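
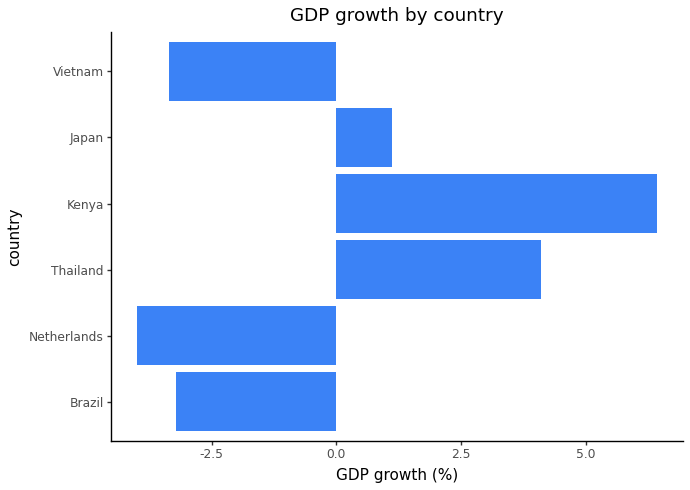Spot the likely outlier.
Kenya

Kenya ≈ 6; the rest sit between ≈ -4 and ≈ 4.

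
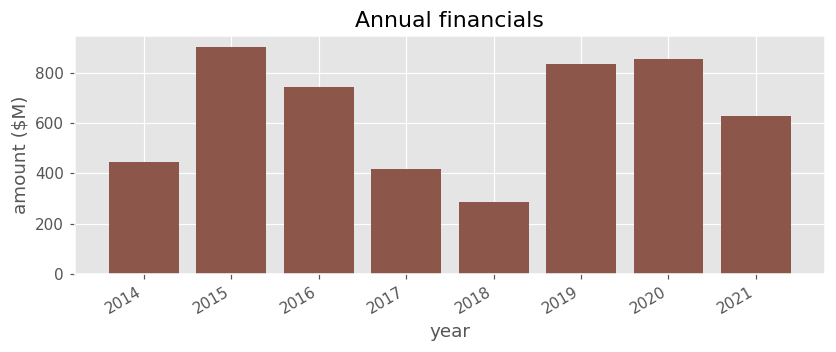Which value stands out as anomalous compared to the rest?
2018 ≈ 300; the rest sit between ≈ 400 and ≈ 900.

2018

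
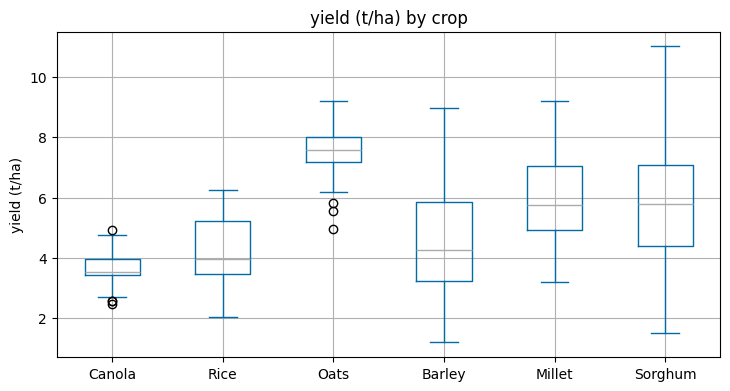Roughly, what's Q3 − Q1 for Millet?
Q3 ≈ 7.0, Q1 ≈ 5.0; IQR ≈ 2.0.

≈ 2.0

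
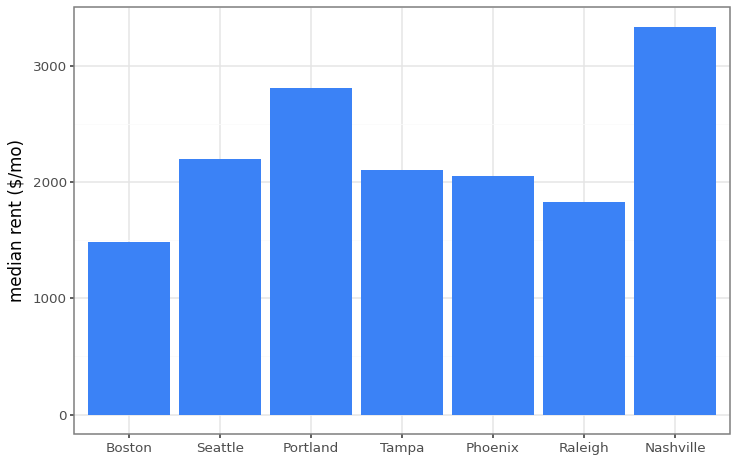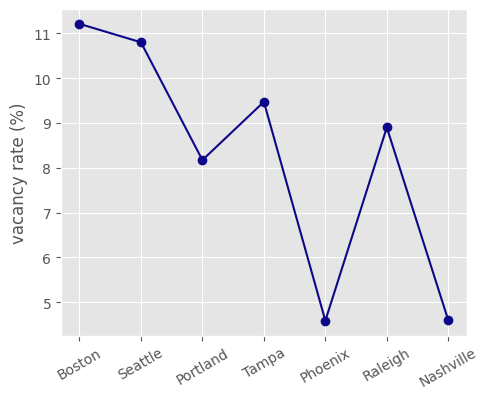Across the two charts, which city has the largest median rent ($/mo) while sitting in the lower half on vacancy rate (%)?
Chart 2 median vacancy rate (%) ≈ 8; below-median cities: Portland, Phoenix, Nashville. Among those, Nashville has the highest median rent ($/mo) (≈ 3500).

Nashville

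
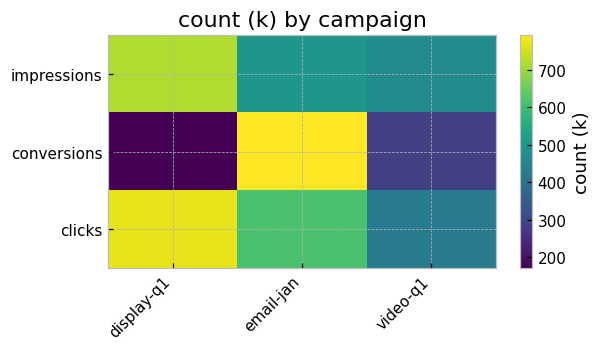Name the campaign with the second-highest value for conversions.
Top 3 for conversions: email-jan ≈ 800, video-q1 ≈ 300, display-q1 ≈ 200.

video-q1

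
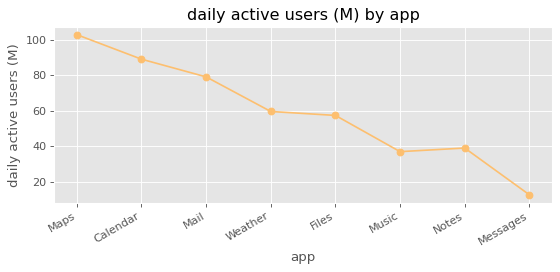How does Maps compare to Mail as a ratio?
≈ 1.25×

Maps ≈ 100, Mail ≈ 80; 100/80 ≈ 1.25.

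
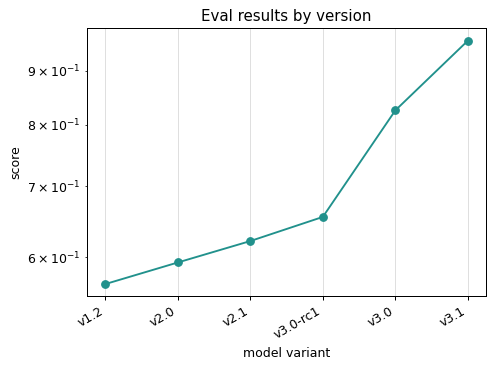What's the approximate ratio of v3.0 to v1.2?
≈ 1.55×

v3.0 ≈ 0.85, v1.2 ≈ 0.55; 0.85/0.55 ≈ 1.55.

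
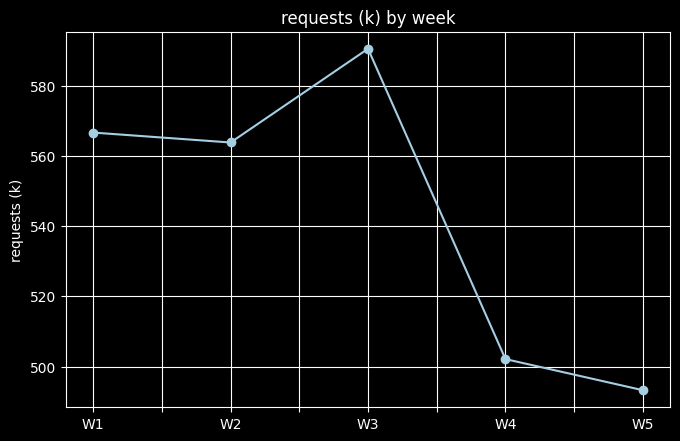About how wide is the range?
≈ 100

Max W3 ≈ 590, min W5 ≈ 490; range ≈ 100.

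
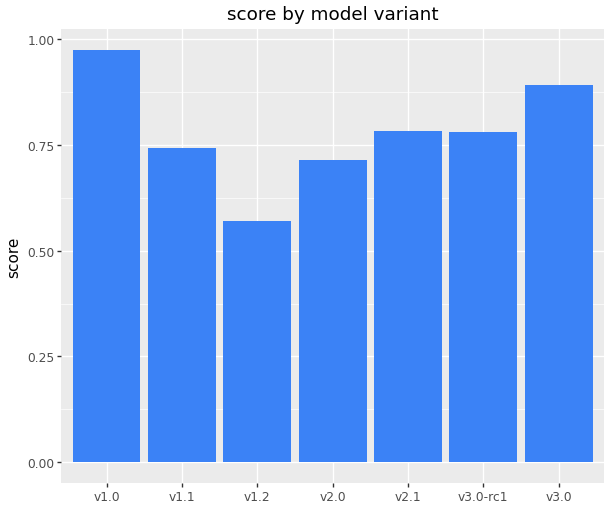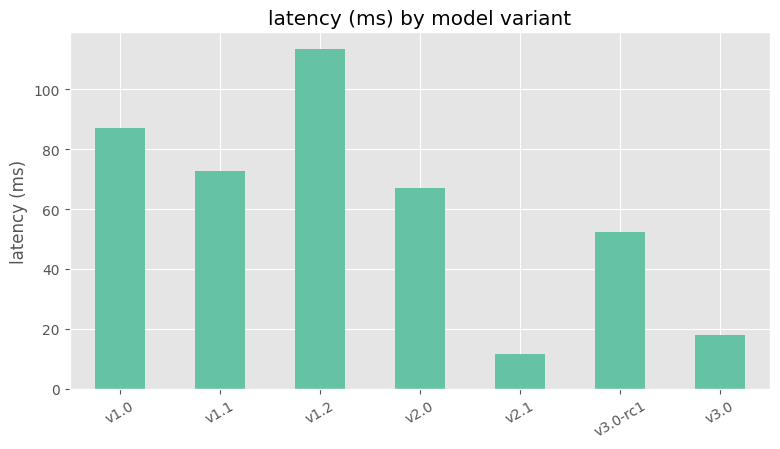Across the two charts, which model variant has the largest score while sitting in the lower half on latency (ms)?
v3.0

Chart 2 median latency (ms) ≈ 60; below-median model variants: v2.1, v3.0-rc1, v3.0. Among those, v3.0 has the highest score (≈ 0.9).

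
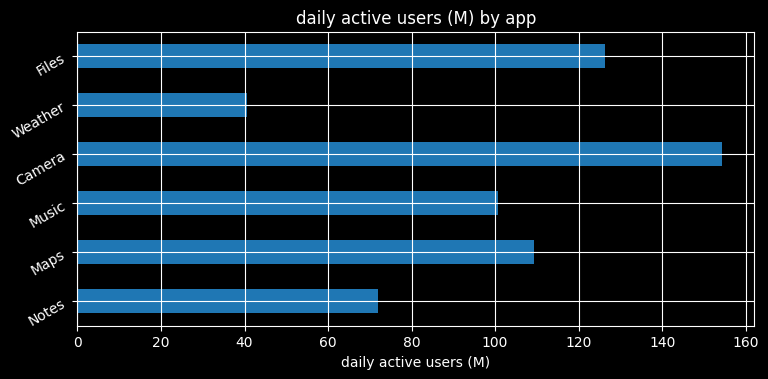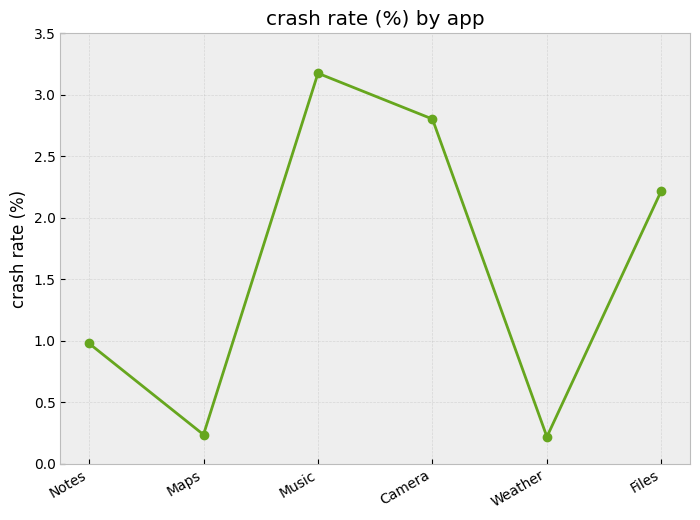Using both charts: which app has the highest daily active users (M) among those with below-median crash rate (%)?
Chart 2 median crash rate (%) ≈ 1.5; below-median apps: Notes, Maps, Weather. Among those, Maps has the highest daily active users (M) (≈ 100).

Maps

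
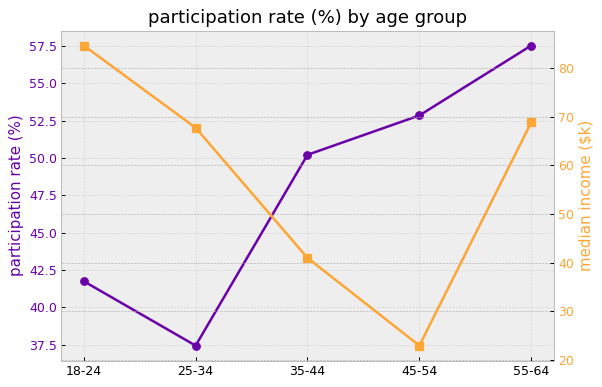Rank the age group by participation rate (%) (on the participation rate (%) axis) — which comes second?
Top 3 (on the participation rate (%) axis): 55-64 ≈ 58, 45-54 ≈ 52, 35-44 ≈ 50.

45-54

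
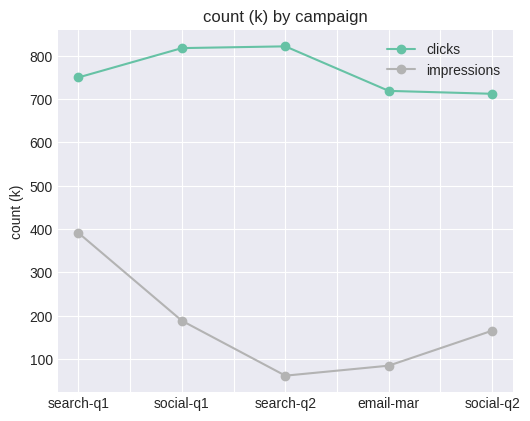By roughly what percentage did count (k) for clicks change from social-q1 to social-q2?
social-q1 ≈ 800, social-q2 ≈ 700; (700 − 800) / 800 ≈ -12.5%.

≈ -12.5%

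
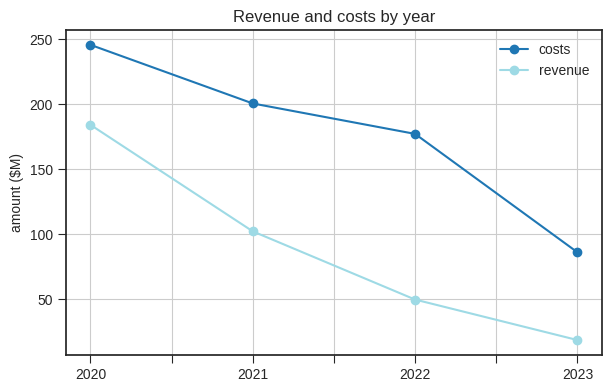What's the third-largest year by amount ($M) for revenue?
2022

Top 4 for revenue: 2020 ≈ 180, 2021 ≈ 100, 2022 ≈ 40, 2023 ≈ 20.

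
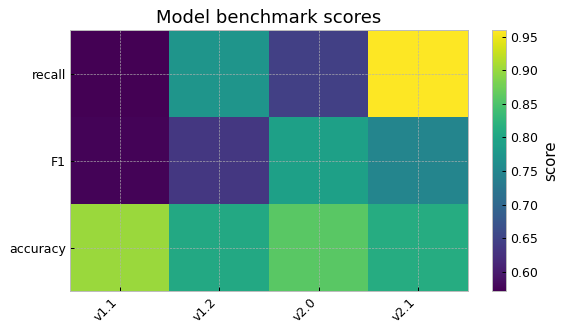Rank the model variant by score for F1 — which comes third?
v1.2

Top 4 for F1: v2.0 ≈ 0.80, v2.1 ≈ 0.75, v1.2 ≈ 0.65, v1.1 ≈ 0.55.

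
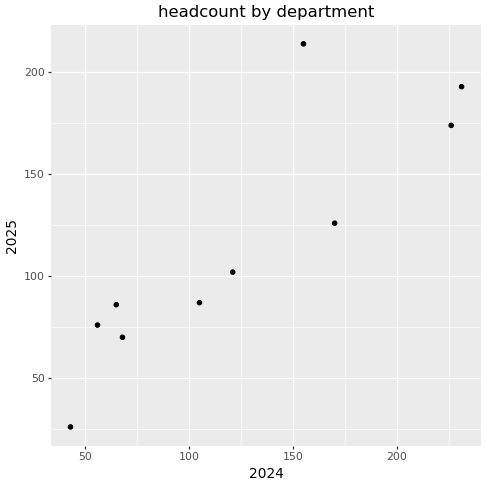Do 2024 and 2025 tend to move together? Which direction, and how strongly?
positive, strong

Points are positively correlated; strong (|r| ≈ 0.9).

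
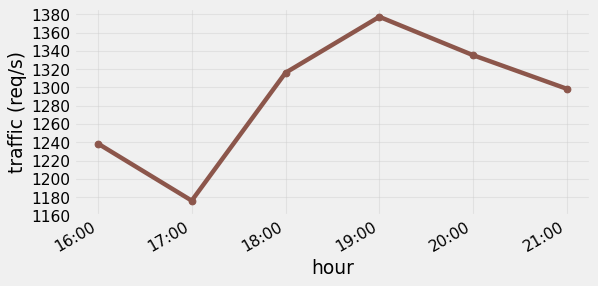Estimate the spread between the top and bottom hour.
Max 19:00 ≈ 1380, min 17:00 ≈ 1180; range ≈ 200.

≈ 200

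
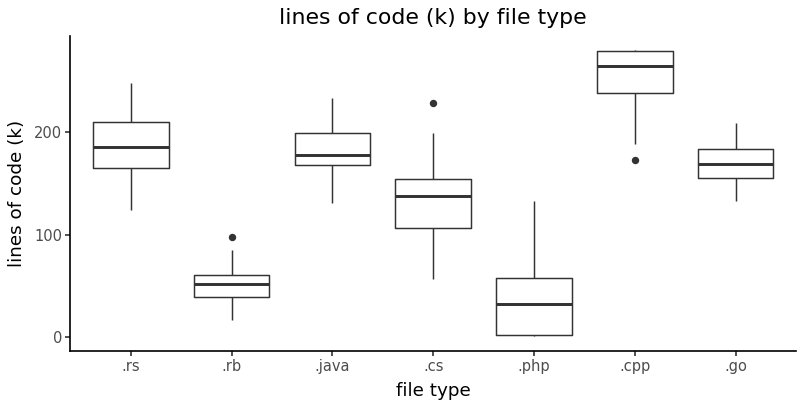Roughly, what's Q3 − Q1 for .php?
Q3 ≈ 60, Q1 ≈ 0; IQR ≈ 60.

≈ 60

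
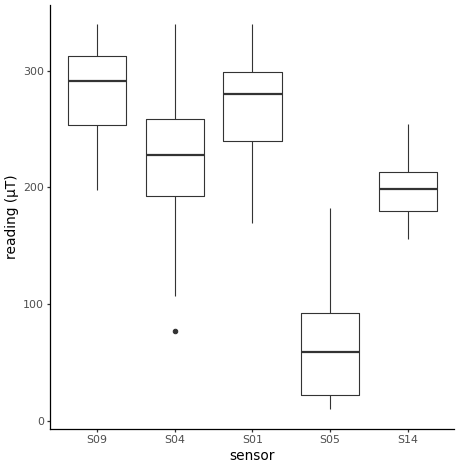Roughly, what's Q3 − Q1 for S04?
≈ 60

Q3 ≈ 260, Q1 ≈ 200; IQR ≈ 60.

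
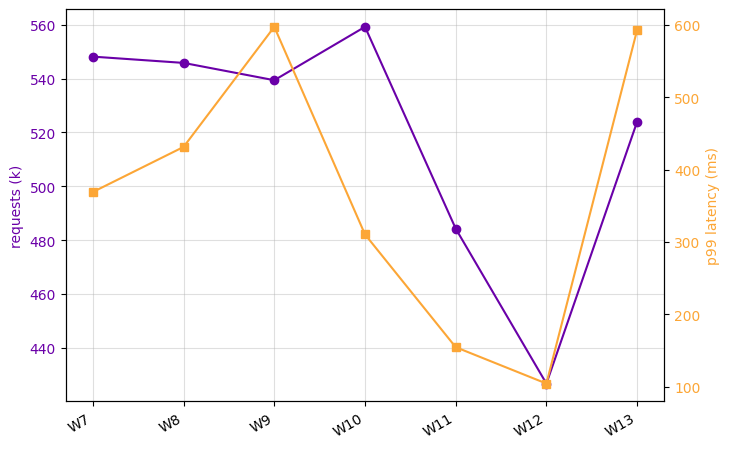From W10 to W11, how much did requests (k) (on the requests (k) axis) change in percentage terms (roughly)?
≈ -14.3%

W10 ≈ 560, W11 ≈ 480; (480 − 560) / 560 ≈ -14.3%.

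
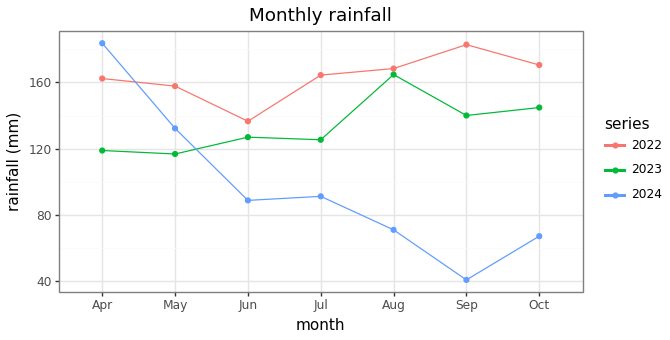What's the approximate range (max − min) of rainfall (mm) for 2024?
Max Apr ≈ 180, min Sep ≈ 40; range ≈ 140.

≈ 140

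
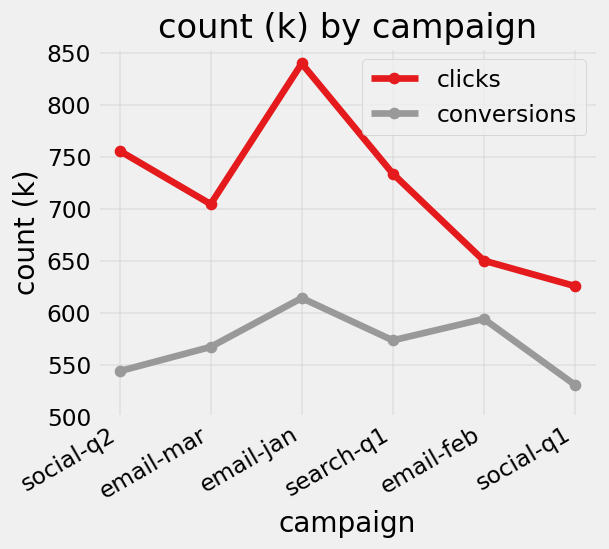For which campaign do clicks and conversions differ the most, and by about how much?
email-jan: clicks ≈ 850, conversions ≈ 600 → gap ≈ 250. Next-largest (social-q2) is only ≈ 200.

email-jan, ≈ 250 k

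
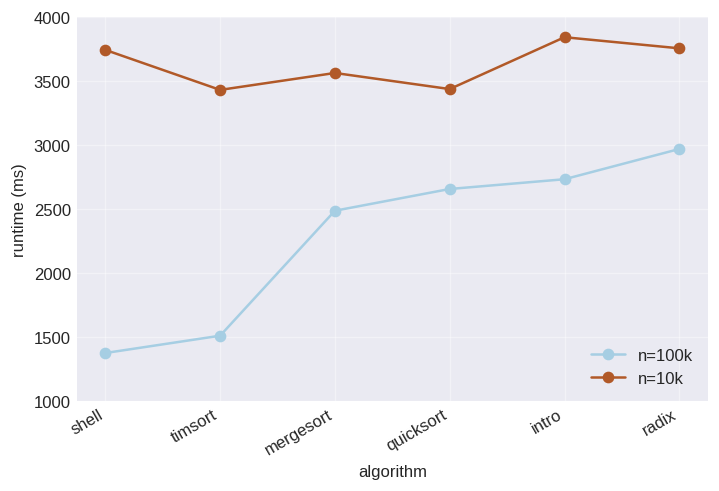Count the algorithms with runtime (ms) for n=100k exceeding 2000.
Above 2000: mergesort, quicksort, intro, radix.

4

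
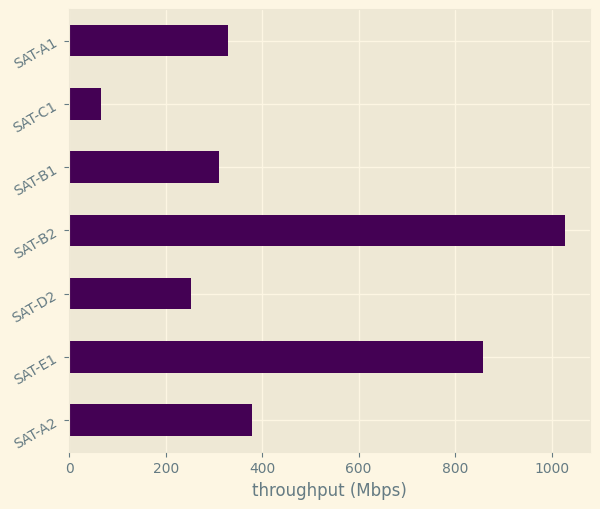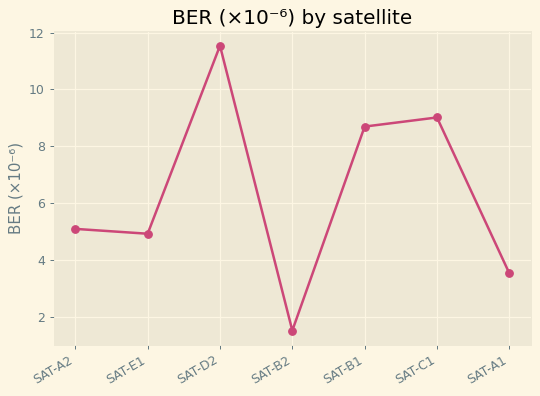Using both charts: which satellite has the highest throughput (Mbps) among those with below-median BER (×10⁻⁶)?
SAT-B2

Chart 2 median BER (×10⁻⁶) ≈ 6; below-median satellites: SAT-E1, SAT-B2, SAT-A1. Among those, SAT-B2 has the highest throughput (Mbps) (≈ 1000).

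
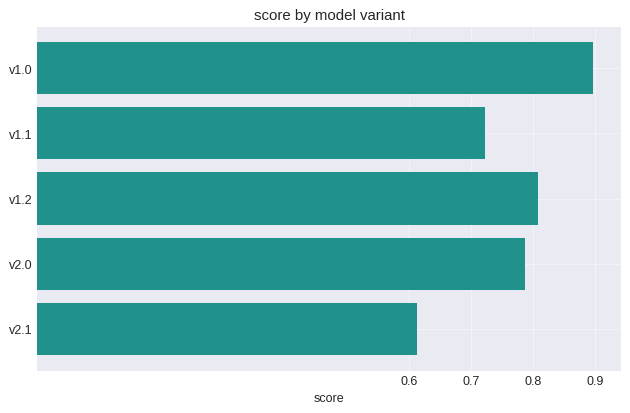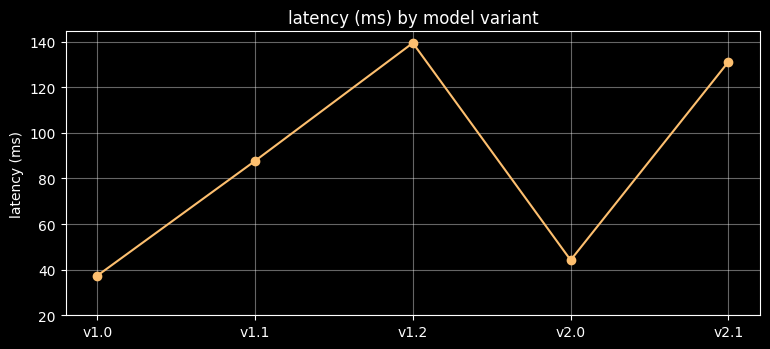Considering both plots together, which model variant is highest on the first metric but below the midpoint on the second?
v1.0

Chart 2 median latency (ms) ≈ 80; below-median model variants: v1.0, v2.0. Among those, v1.0 has the highest score (≈ 0.9).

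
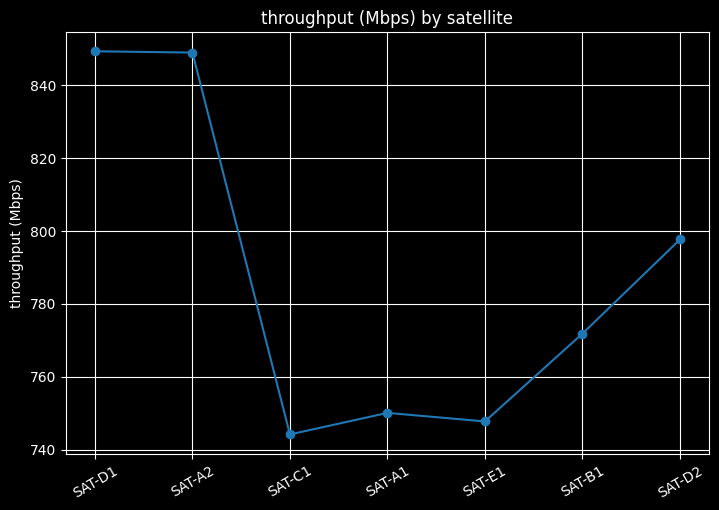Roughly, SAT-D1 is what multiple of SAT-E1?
SAT-D1 ≈ 850, SAT-E1 ≈ 750; 850/750 ≈ 1.13.

≈ 1.13×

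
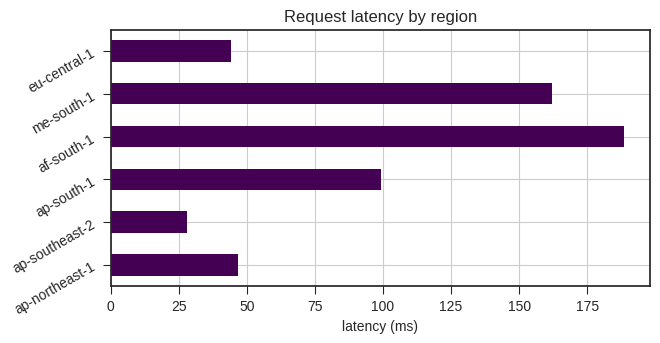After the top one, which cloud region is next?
Top 3: af-south-1 ≈ 180, me-south-1 ≈ 160, ap-south-1 ≈ 100.

me-south-1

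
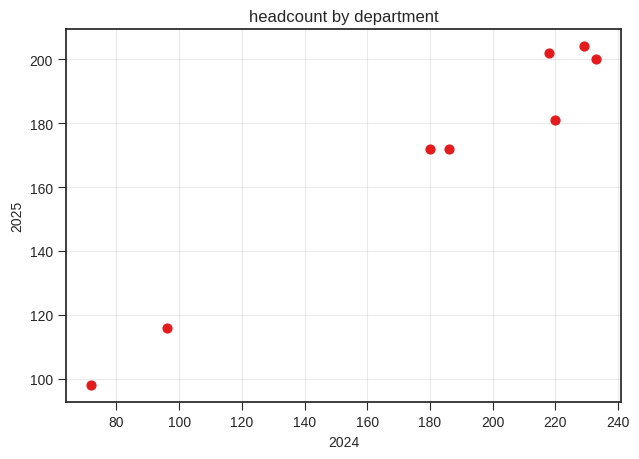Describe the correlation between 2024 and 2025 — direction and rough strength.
Points are positively correlated; strong (|r| ≈ 1.0).

positive, strong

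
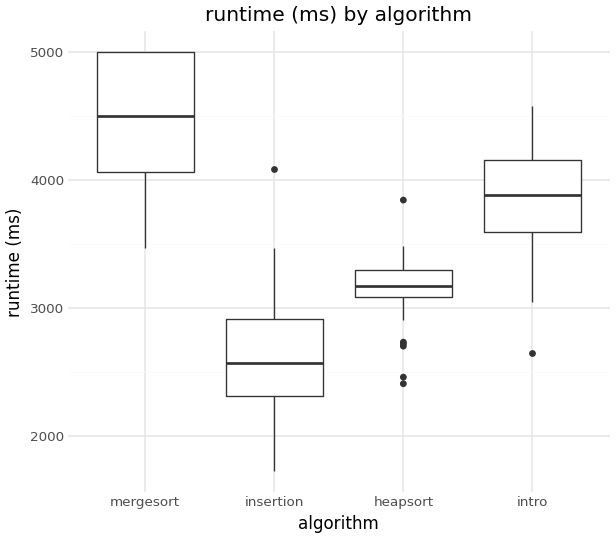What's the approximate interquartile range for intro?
Q3 ≈ 4200, Q1 ≈ 3600; IQR ≈ 600.

≈ 600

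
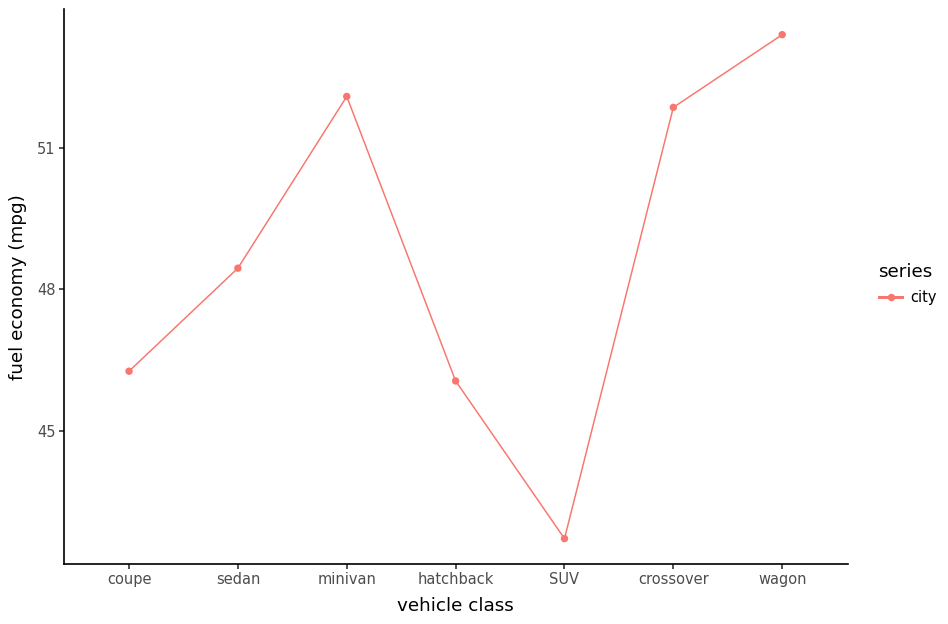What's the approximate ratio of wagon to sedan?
≈ 1.1×

wagon ≈ 53, sedan ≈ 48; 53/48 ≈ 1.1.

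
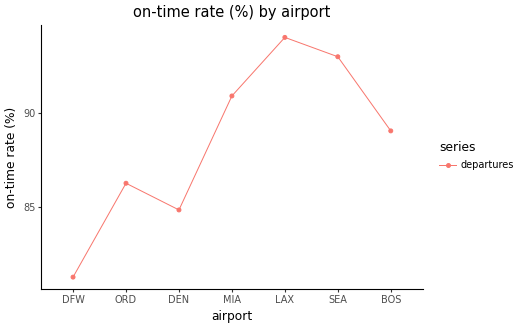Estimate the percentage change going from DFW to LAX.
≈ +14.6%

DFW ≈ 82, LAX ≈ 94; (94 − 82) / 82 ≈ +14.6%.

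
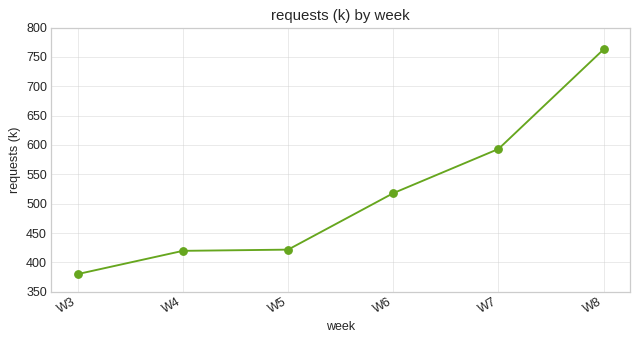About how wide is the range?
Max W8 ≈ 750, min W3 ≈ 400; range ≈ 350.

≈ 350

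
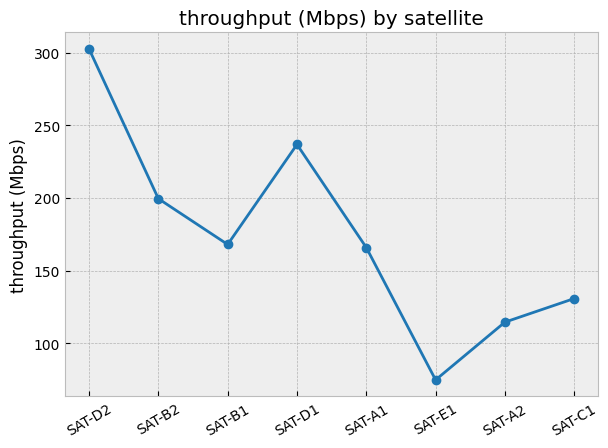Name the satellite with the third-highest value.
Top 4: SAT-D2 ≈ 300, SAT-D1 ≈ 240, SAT-B2 ≈ 200, SAT-B1 ≈ 160.

SAT-B2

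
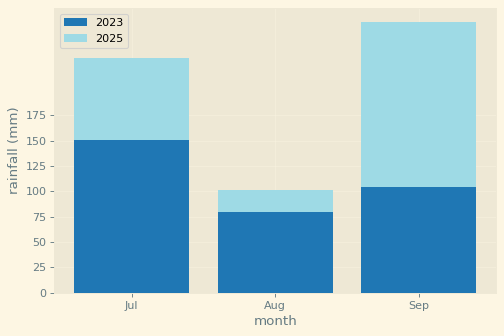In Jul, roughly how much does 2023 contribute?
2023 top ≈ 150, bottom ≈ 0; segment ≈ 150.

≈ 150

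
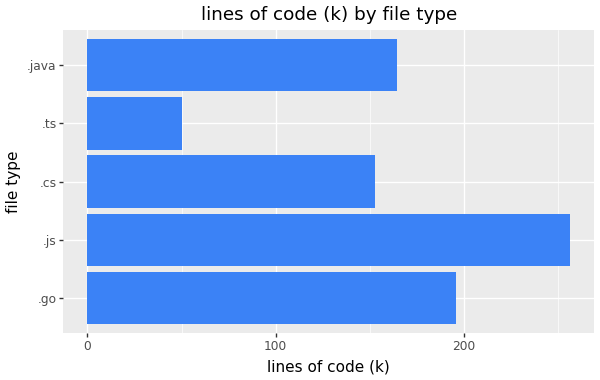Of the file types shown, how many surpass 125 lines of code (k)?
Above 125: .go, .js, .cs, .java.

4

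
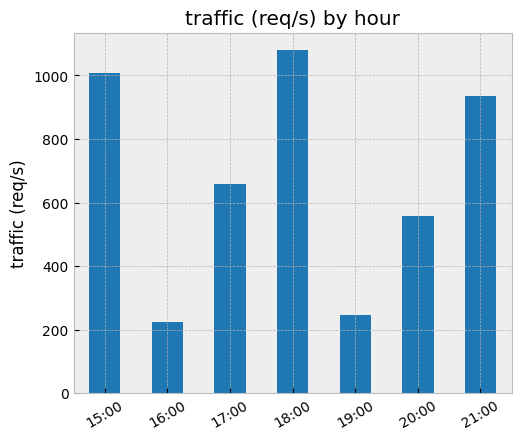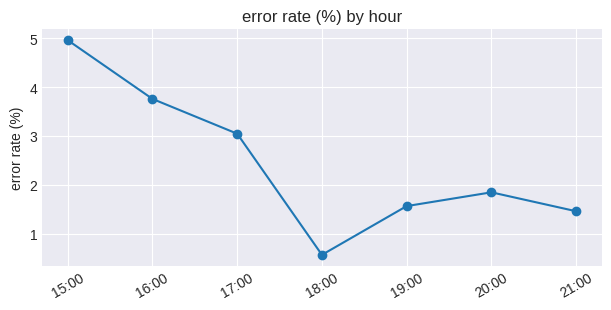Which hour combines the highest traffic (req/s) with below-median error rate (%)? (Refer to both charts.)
Chart 2 median error rate (%) ≈ 2; below-median hours: 18:00, 19:00, 21:00. Among those, 18:00 has the highest traffic (req/s) (≈ 1100).

18:00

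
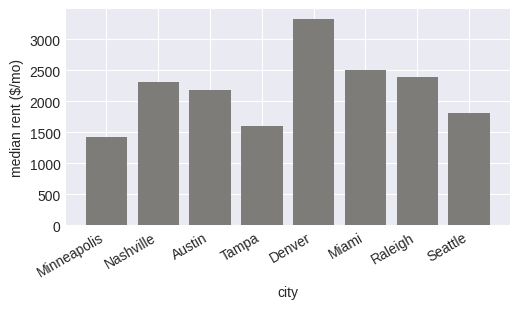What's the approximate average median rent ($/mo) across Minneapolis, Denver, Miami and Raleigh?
≈ 2500

(1500 + 3500 + 2500 + 2500) / 4 ≈ 2500.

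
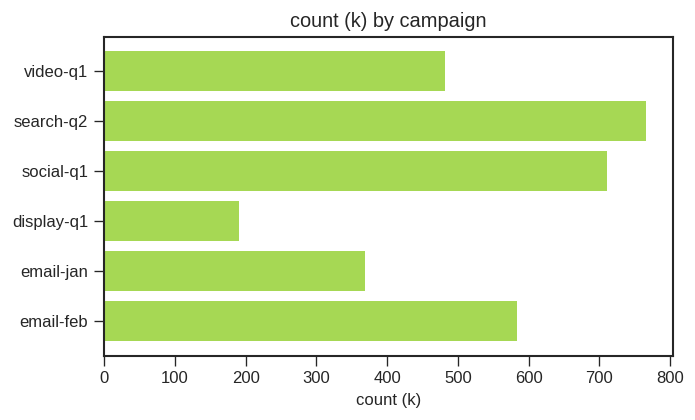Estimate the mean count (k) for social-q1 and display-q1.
≈ 450

(700 + 200) / 2 ≈ 450.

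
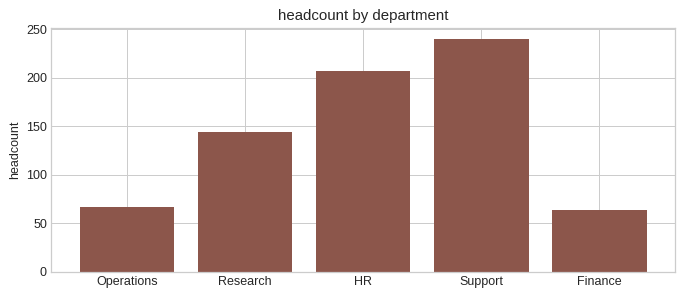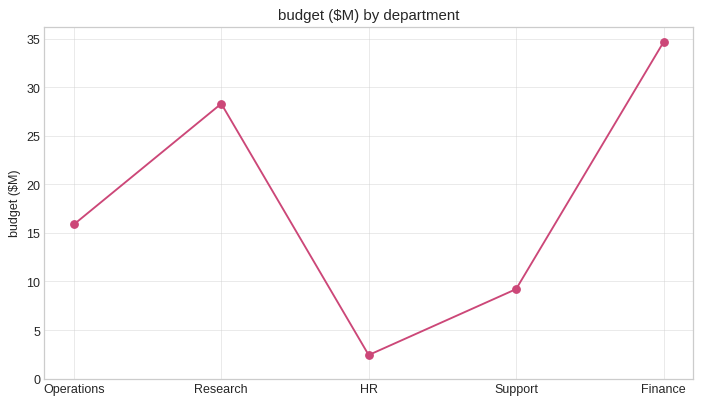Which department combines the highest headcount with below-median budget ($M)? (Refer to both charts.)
Chart 2 median budget ($M) ≈ 15; below-median departments: HR, Support. Among those, Support has the highest headcount (≈ 250).

Support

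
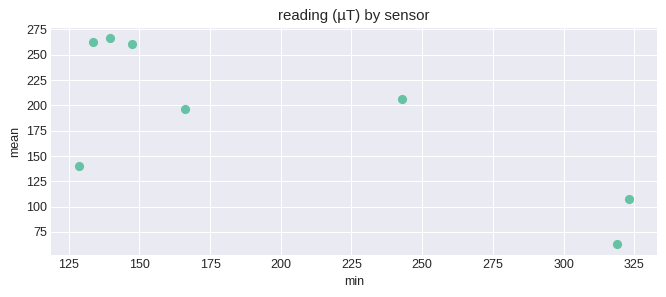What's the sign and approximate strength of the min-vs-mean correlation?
negative, strong

Points are negatively correlated; strong (|r| ≈ 0.8).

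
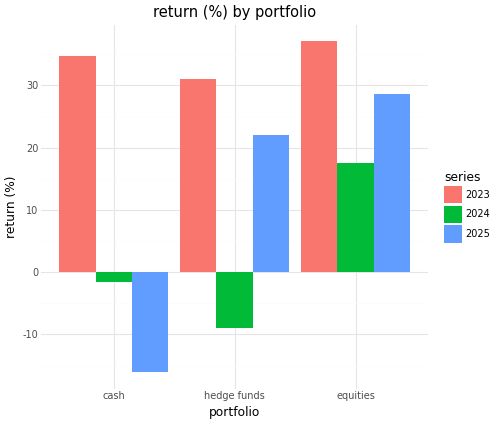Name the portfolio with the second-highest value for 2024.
cash

Top 3 for 2024: equities ≈ 20, cash ≈ 0, hedge funds ≈ -10.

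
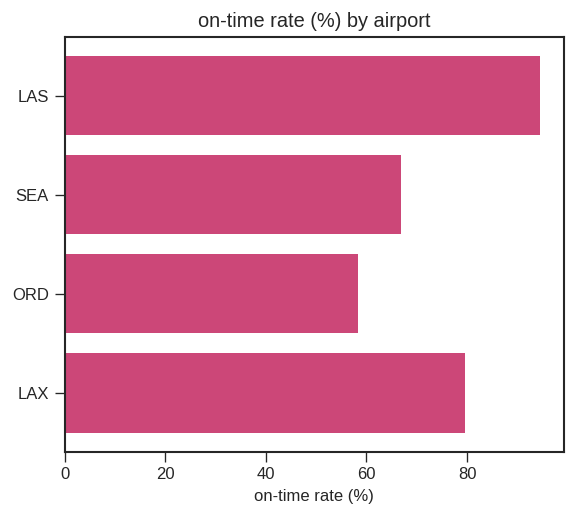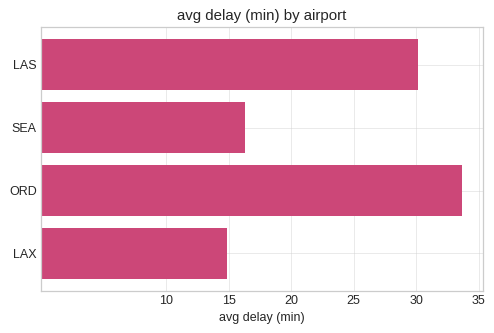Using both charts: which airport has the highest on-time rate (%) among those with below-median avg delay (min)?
LAX

Chart 2 median avg delay (min) ≈ 25; below-median airports: SEA, LAX. Among those, LAX has the highest on-time rate (%) (≈ 80).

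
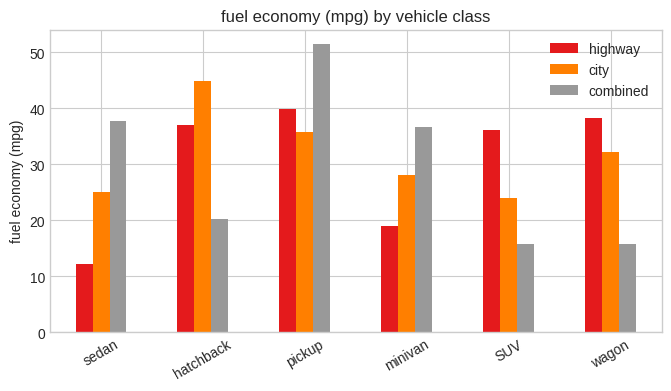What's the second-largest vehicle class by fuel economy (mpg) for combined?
sedan

Top 3 for combined: pickup ≈ 50, sedan ≈ 40, minivan ≈ 35.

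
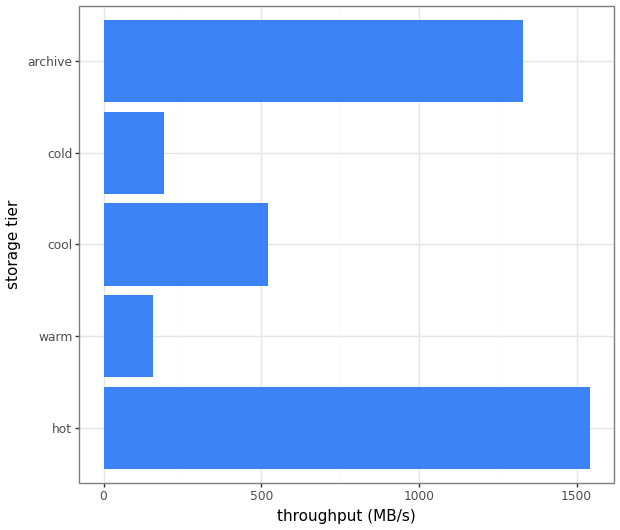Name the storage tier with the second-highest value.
archive

Top 3: hot ≈ 1600, archive ≈ 1400, cool ≈ 600.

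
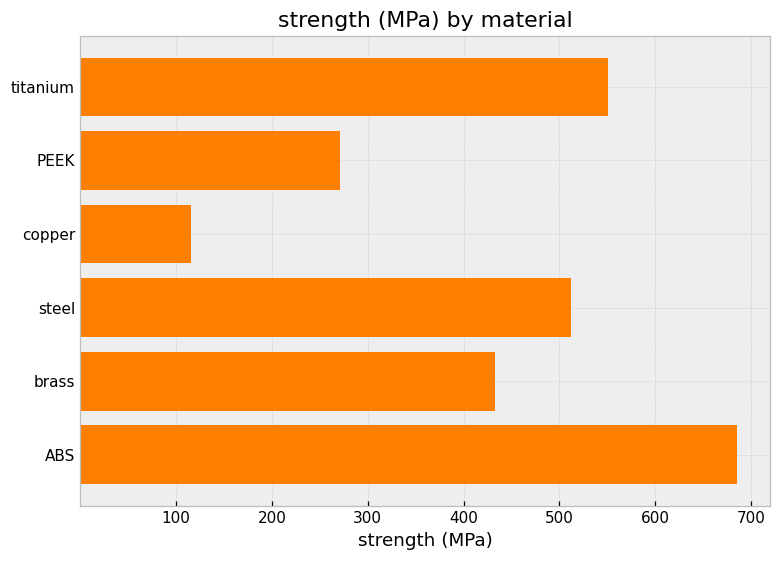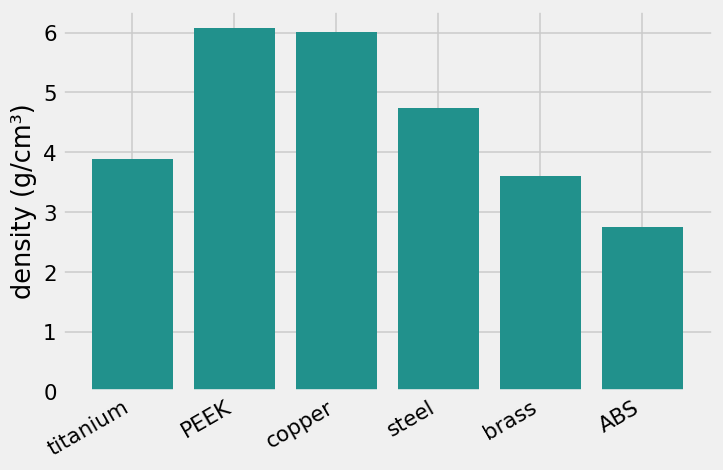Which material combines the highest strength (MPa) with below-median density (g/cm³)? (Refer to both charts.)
Chart 2 median density (g/cm³) ≈ 4; below-median materials: titanium, brass, ABS. Among those, ABS has the highest strength (MPa) (≈ 700).

ABS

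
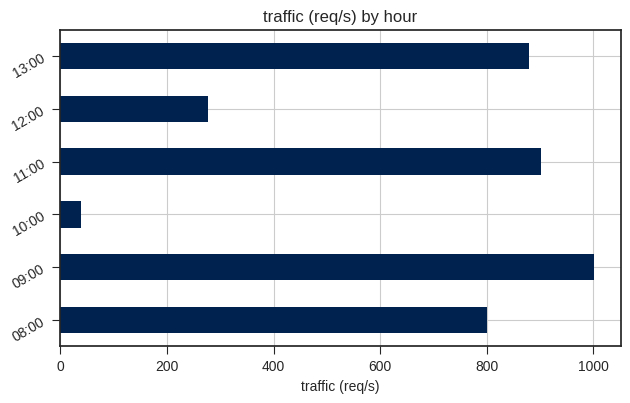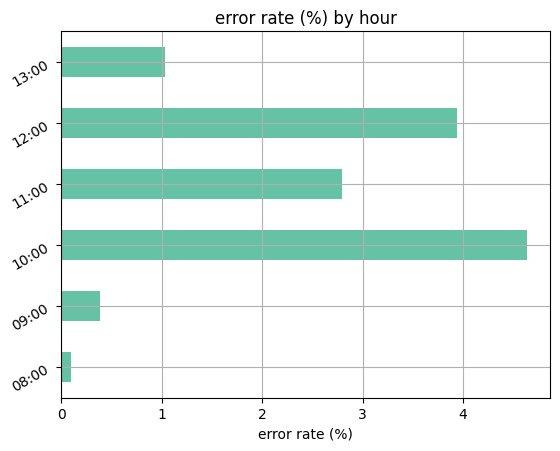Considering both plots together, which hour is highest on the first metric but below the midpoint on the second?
Chart 2 median error rate (%) ≈ 2; below-median hours: 08:00, 09:00, 13:00. Among those, 09:00 has the highest traffic (req/s) (≈ 1000).

09:00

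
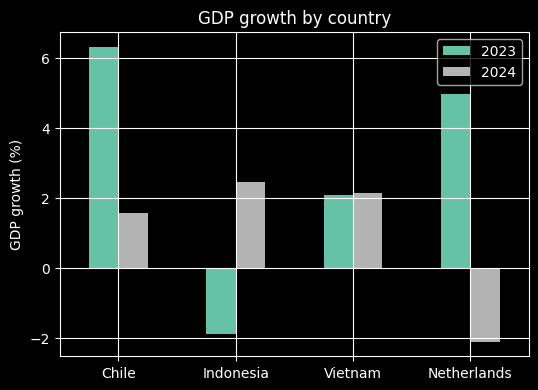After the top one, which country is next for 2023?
Netherlands

Top 3 for 2023: Chile ≈ 6, Netherlands ≈ 5, Vietnam ≈ 2.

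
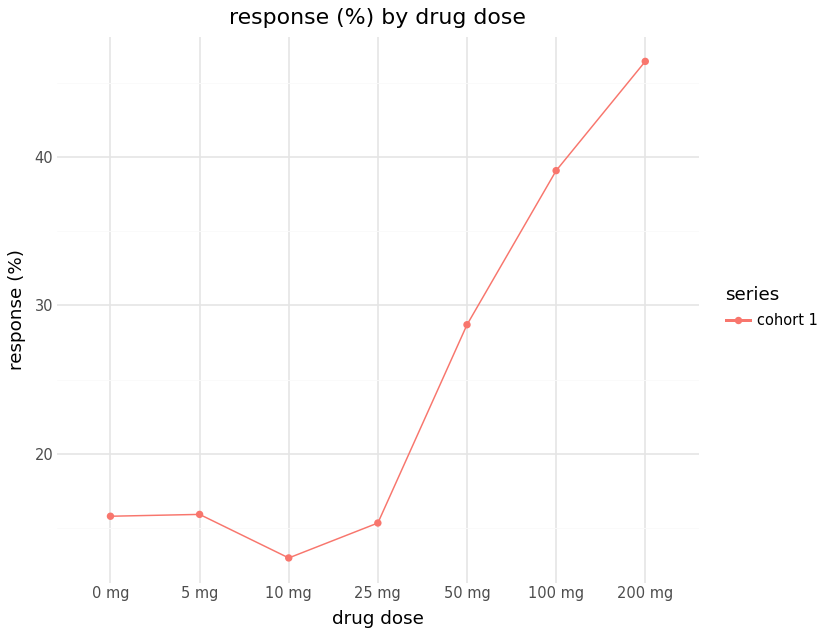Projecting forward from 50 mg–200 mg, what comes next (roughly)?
Last three: 30, 40, 45 → slope ≈ 7.5/step → next ≈ 52.5.

≈ 52.5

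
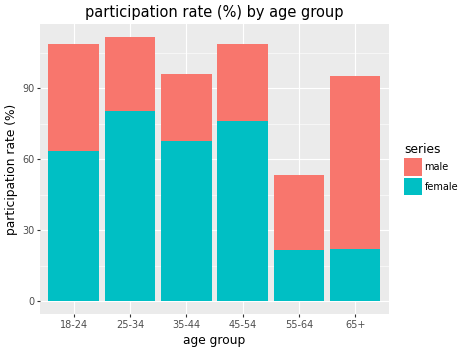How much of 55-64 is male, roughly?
≈ 30

male top ≈ 50, bottom ≈ 20; segment ≈ 30.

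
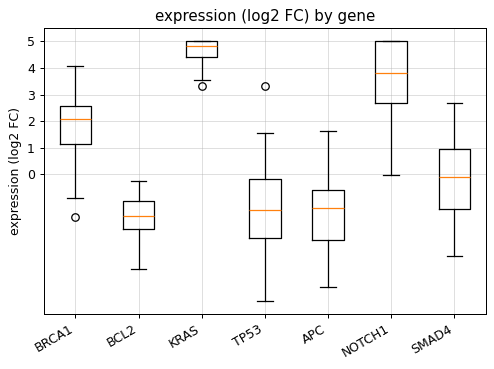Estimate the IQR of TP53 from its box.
≈ 2

Q3 ≈ 0, Q1 ≈ -2; IQR ≈ 2.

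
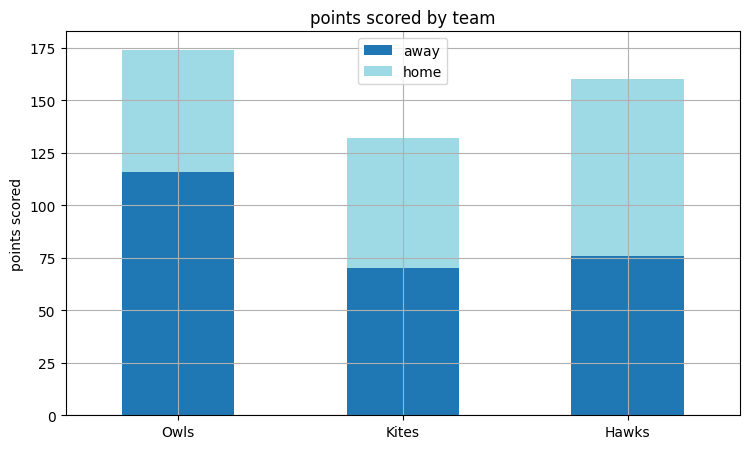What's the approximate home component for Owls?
≈ 60

home top ≈ 180, bottom ≈ 120; segment ≈ 60.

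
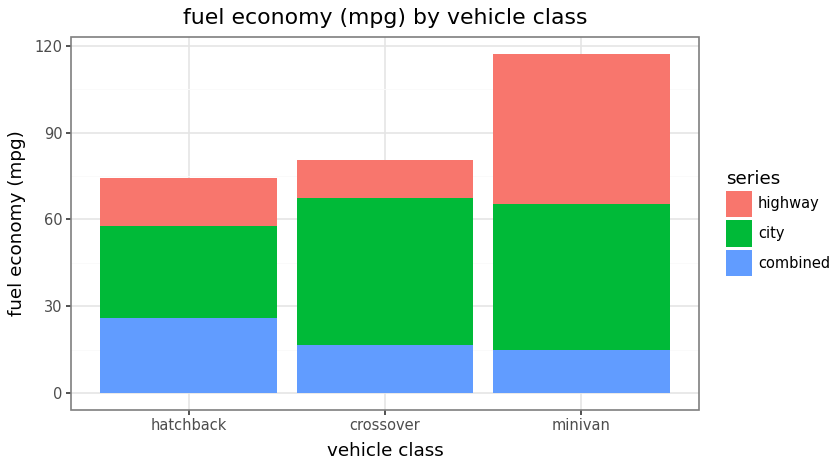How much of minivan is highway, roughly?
highway top ≈ 120, bottom ≈ 70; segment ≈ 50.

≈ 50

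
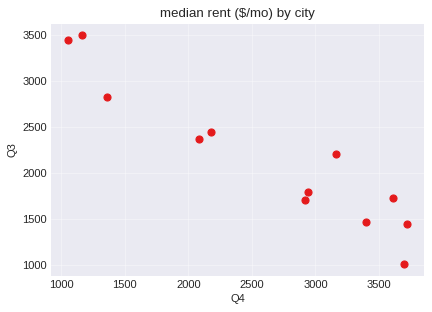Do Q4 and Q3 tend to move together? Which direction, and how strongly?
negative, strong

Points are negatively correlated; strong (|r| ≈ 0.9).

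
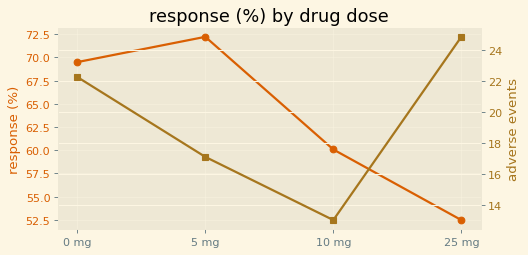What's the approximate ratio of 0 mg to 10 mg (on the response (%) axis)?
≈ 1.17×

0 mg ≈ 70, 10 mg ≈ 60; 70/60 ≈ 1.17.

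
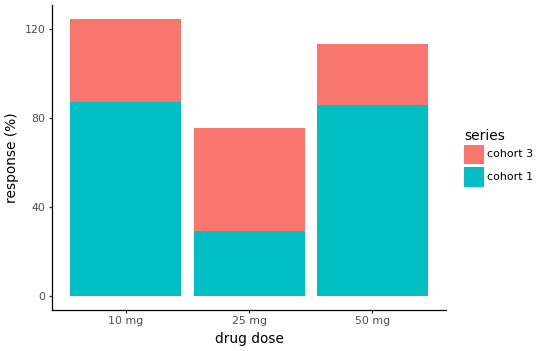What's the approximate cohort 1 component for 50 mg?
≈ 80

cohort 1 top ≈ 80, bottom ≈ 0; segment ≈ 80.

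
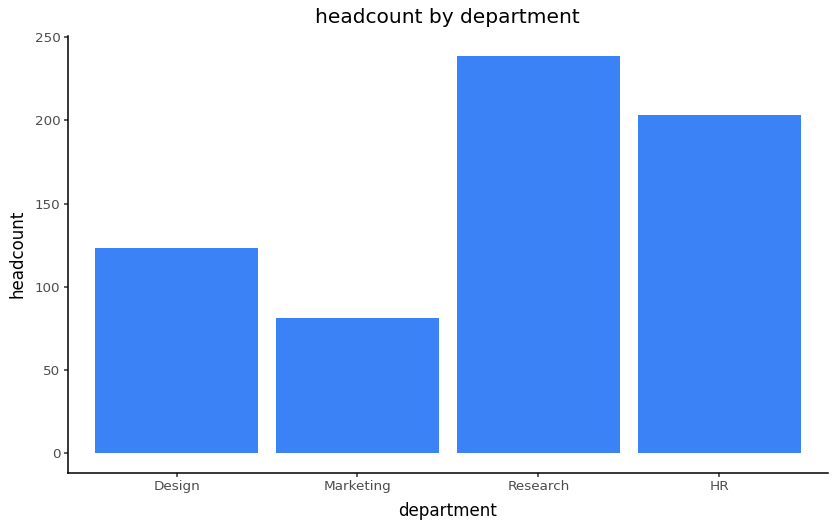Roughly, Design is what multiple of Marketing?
≈ 1.5×

Design ≈ 120, Marketing ≈ 80; 120/80 ≈ 1.5.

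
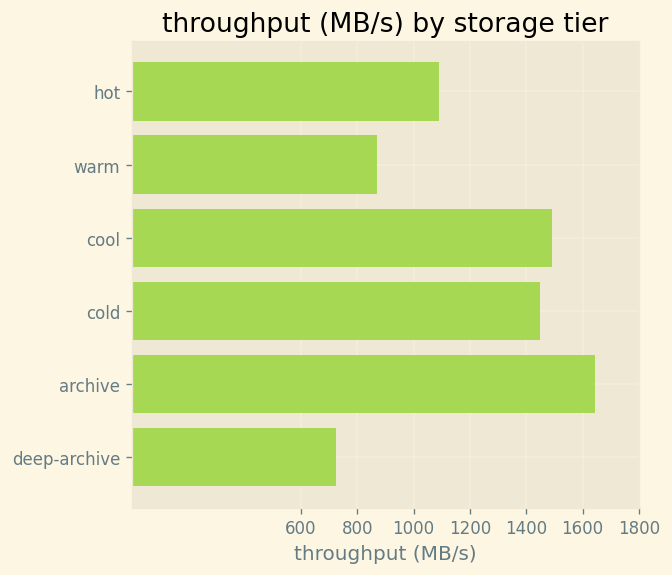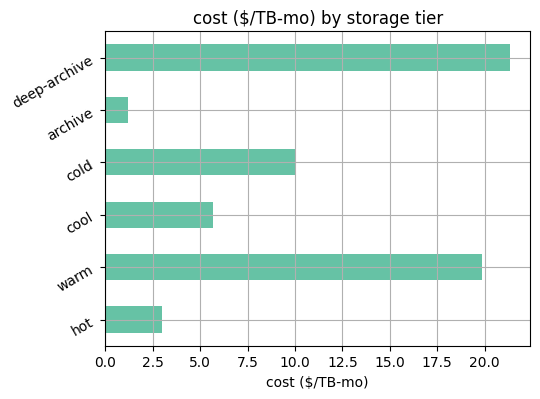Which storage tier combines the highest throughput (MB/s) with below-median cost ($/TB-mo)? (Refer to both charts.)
Chart 2 median cost ($/TB-mo) ≈ 8; below-median storage tiers: hot, cool, archive. Among those, archive has the highest throughput (MB/s) (≈ 1600).

archive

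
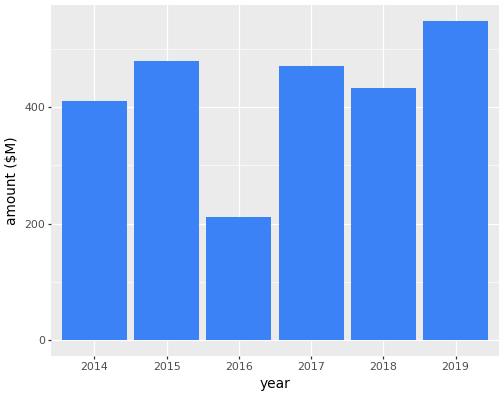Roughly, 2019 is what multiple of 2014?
2019 ≈ 550, 2014 ≈ 400; 550/400 ≈ 1.38.

≈ 1.38×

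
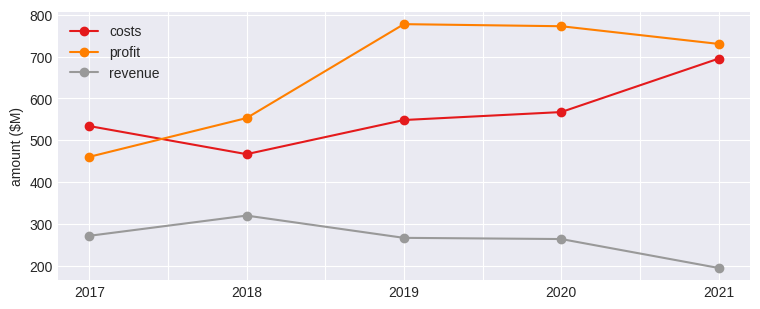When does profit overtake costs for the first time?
2017: profit ≈ 450 vs costs ≈ 550 (not yet); 2018: profit ≈ 550 vs costs ≈ 450 (first crossover).

2018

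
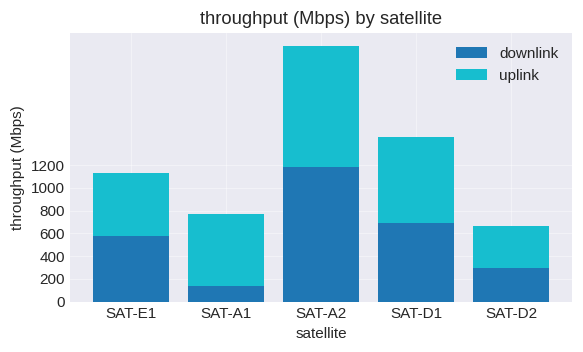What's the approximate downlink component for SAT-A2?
downlink top ≈ 1200, bottom ≈ 0; segment ≈ 1200.

≈ 1200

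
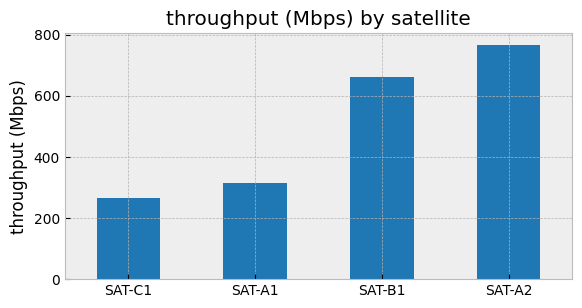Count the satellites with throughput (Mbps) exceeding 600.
Above 600: SAT-B1, SAT-A2.

2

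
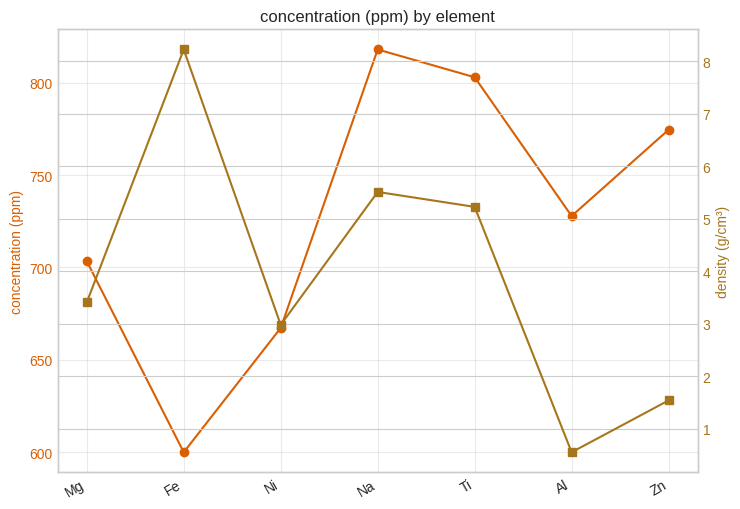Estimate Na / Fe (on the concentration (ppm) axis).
≈ 1.37×

Na ≈ 820, Fe ≈ 600; 820/600 ≈ 1.37.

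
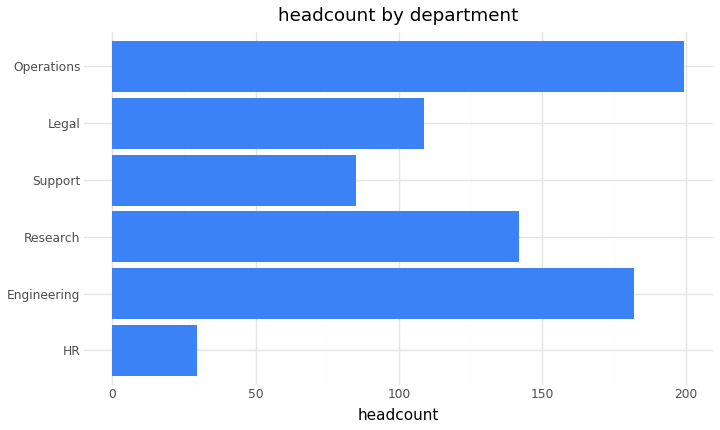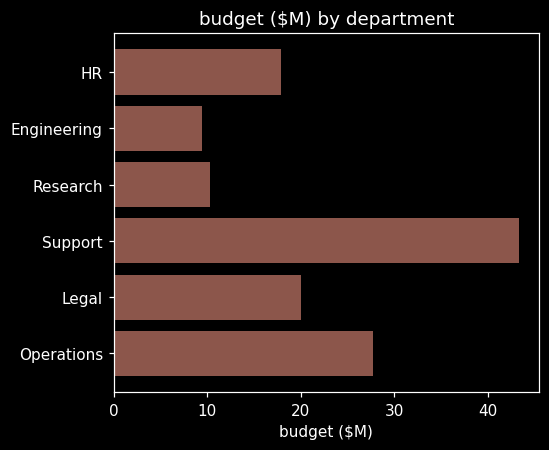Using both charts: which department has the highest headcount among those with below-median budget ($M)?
Engineering

Chart 2 median budget ($M) ≈ 20; below-median departments: HR, Engineering, Research. Among those, Engineering has the highest headcount (≈ 180).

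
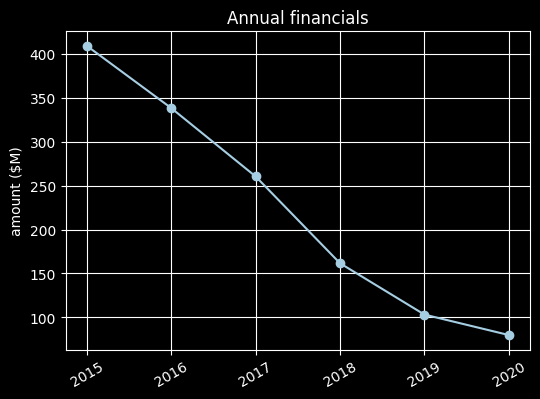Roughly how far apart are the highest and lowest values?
≈ 300

Max 2015 ≈ 400, min 2020 ≈ 100; range ≈ 300.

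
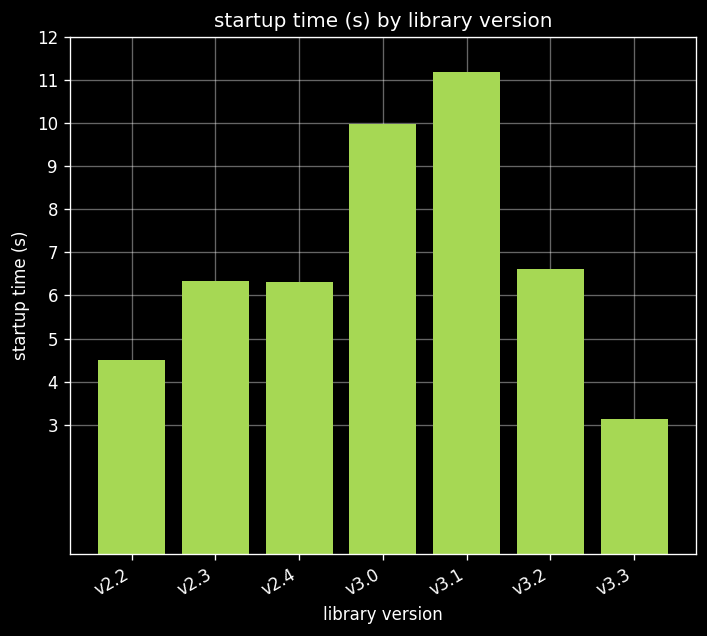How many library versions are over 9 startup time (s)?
2

Above 9: v3.0, v3.1.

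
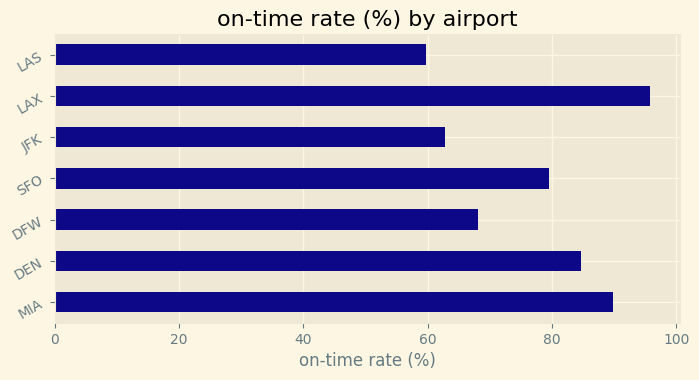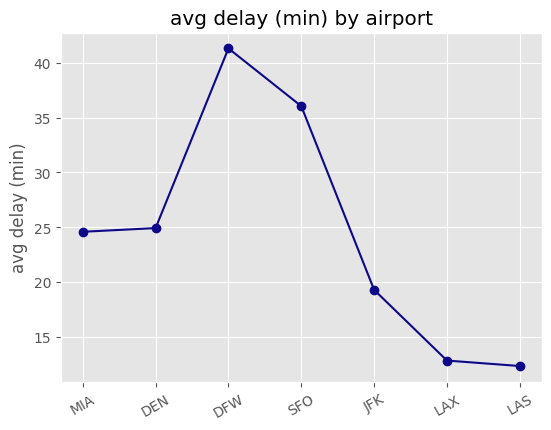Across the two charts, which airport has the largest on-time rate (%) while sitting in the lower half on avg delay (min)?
Chart 2 median avg delay (min) ≈ 25; below-median airports: JFK, LAX, LAS. Among those, LAX has the highest on-time rate (%) (≈ 100).

LAX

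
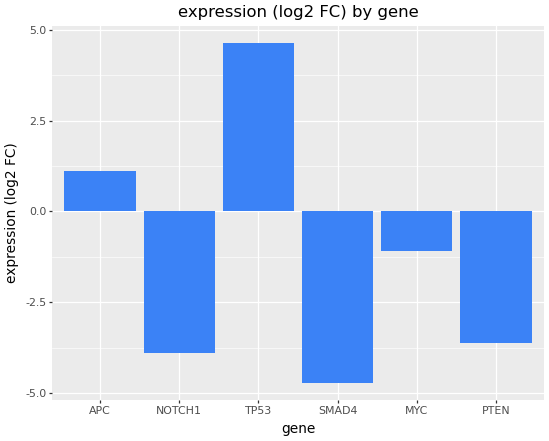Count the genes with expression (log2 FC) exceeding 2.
Above 2: TP53.

1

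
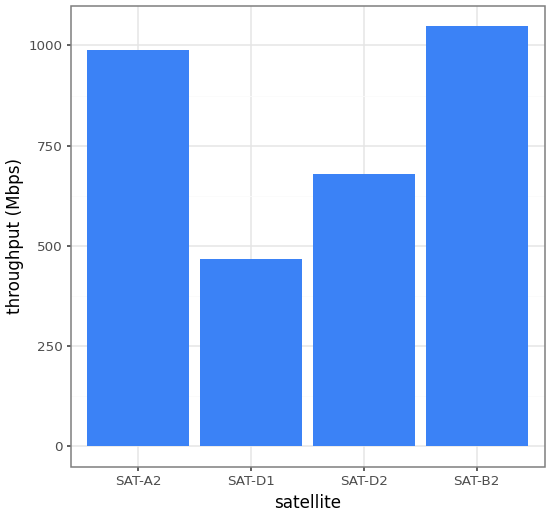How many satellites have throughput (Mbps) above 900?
2

Above 900: SAT-A2, SAT-B2.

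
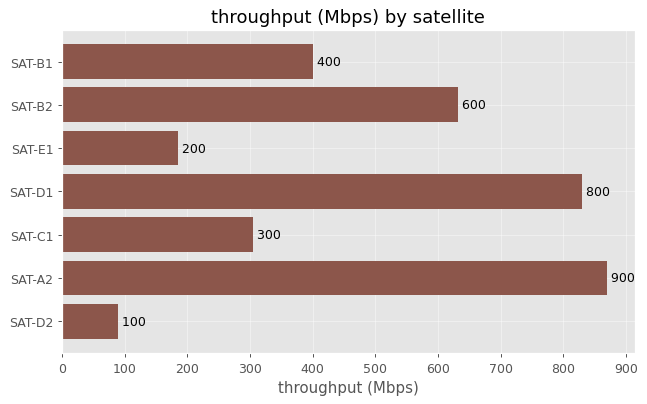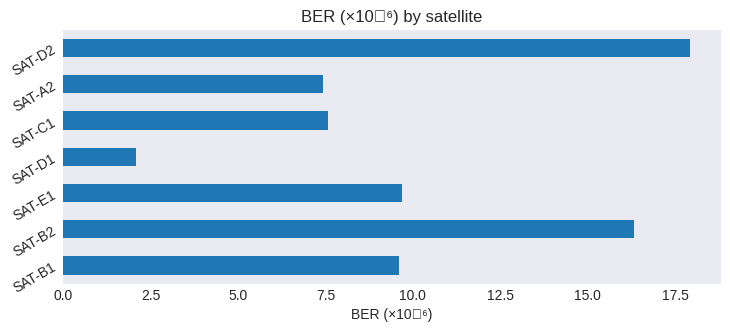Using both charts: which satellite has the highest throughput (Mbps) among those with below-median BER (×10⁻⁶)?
SAT-A2

Chart 2 median BER (×10⁻⁶) ≈ 10; below-median satellites: SAT-D1, SAT-C1, SAT-A2. Among those, SAT-A2 has the highest throughput (Mbps) (≈ 900).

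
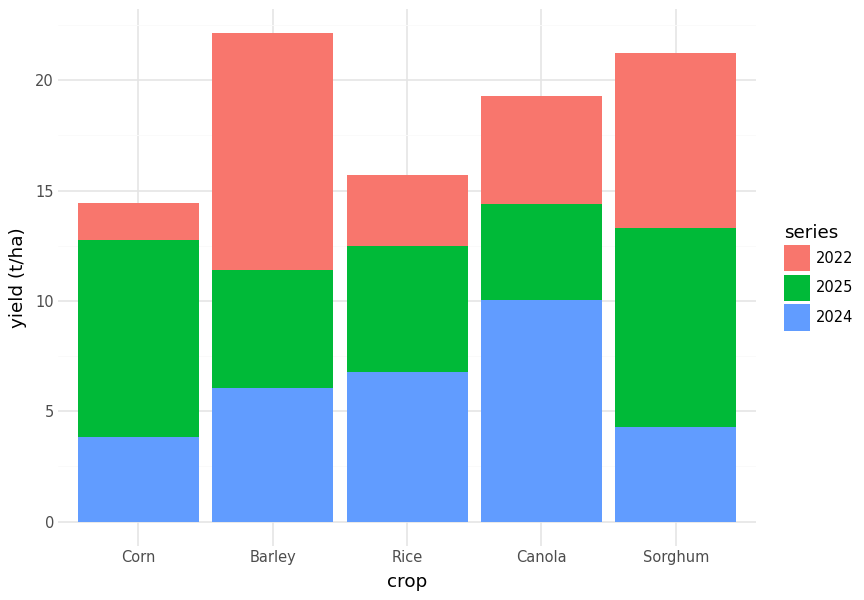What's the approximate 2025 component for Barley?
≈ 6

2025 top ≈ 12, bottom ≈ 6; segment ≈ 6.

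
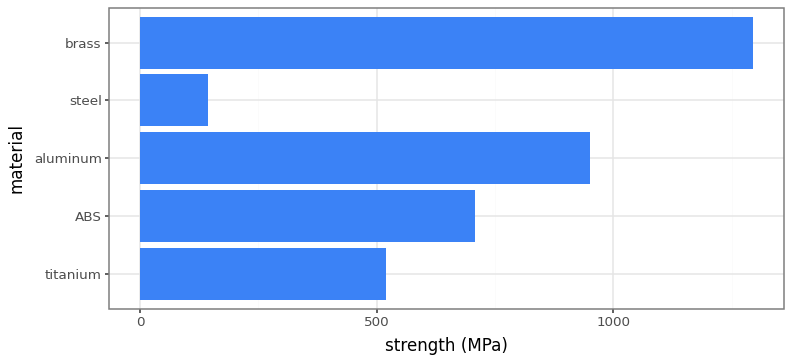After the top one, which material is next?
Top 3: brass ≈ 1200, aluminum ≈ 1000, ABS ≈ 800.

aluminum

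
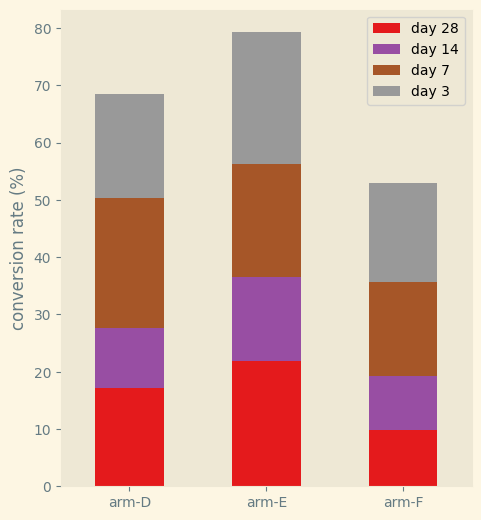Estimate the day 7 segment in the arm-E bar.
day 7 top ≈ 60, bottom ≈ 40; segment ≈ 20.

≈ 20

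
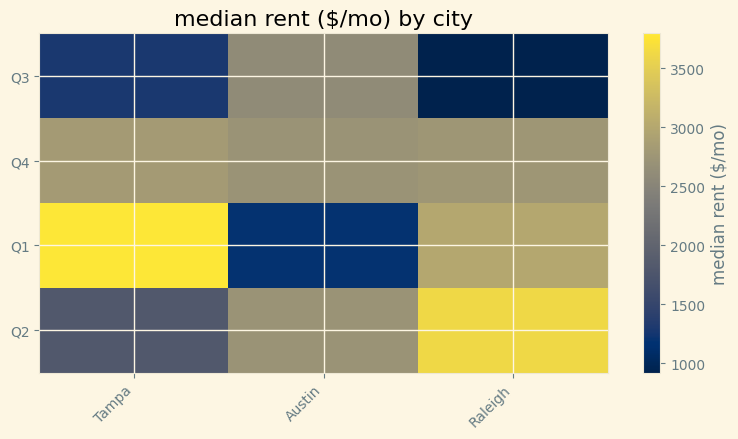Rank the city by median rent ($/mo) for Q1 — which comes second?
Raleigh

Top 3 for Q1: Tampa ≈ 4000, Raleigh ≈ 3000, Austin ≈ 1000.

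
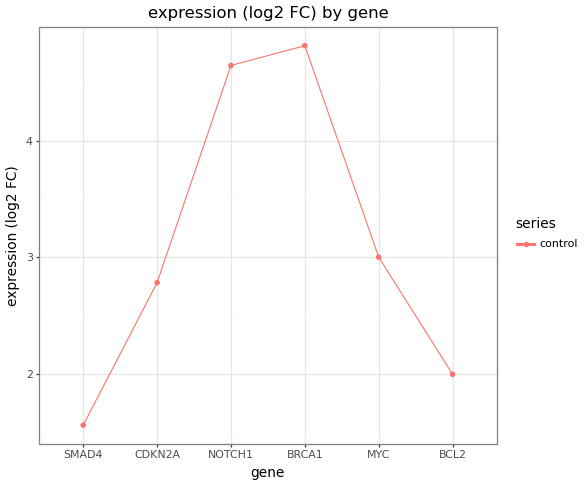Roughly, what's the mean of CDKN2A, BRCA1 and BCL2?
(3.0 + 5.0 + 2.0) / 3 ≈ 3.33.

≈ 3.33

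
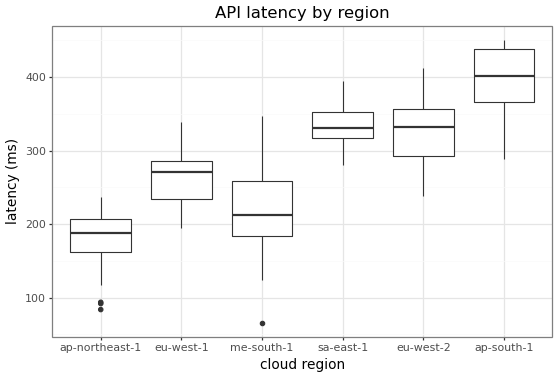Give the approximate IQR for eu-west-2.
≈ 60

Q3 ≈ 360, Q1 ≈ 300; IQR ≈ 60.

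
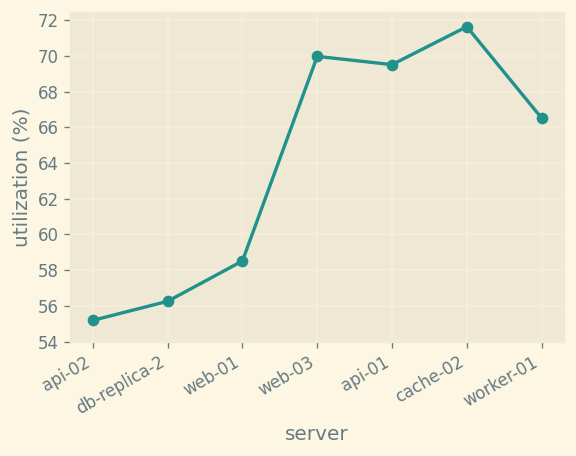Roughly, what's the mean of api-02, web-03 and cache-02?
≈ 66

(56 + 70 + 72) / 3 ≈ 66.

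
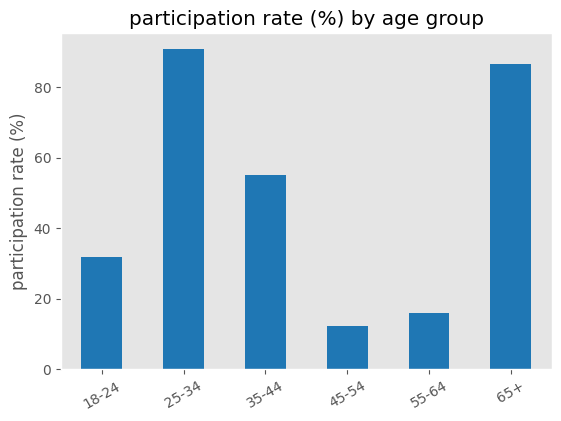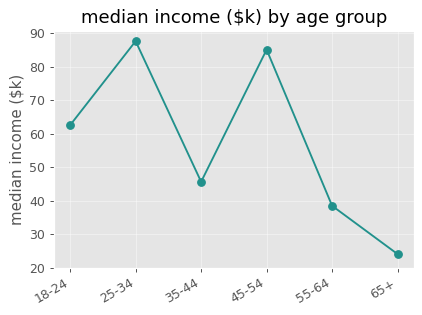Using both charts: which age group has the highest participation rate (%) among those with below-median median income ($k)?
65+

Chart 2 median median income ($k) ≈ 50; below-median age groups: 35-44, 55-64, 65+. Among those, 65+ has the highest participation rate (%) (≈ 90).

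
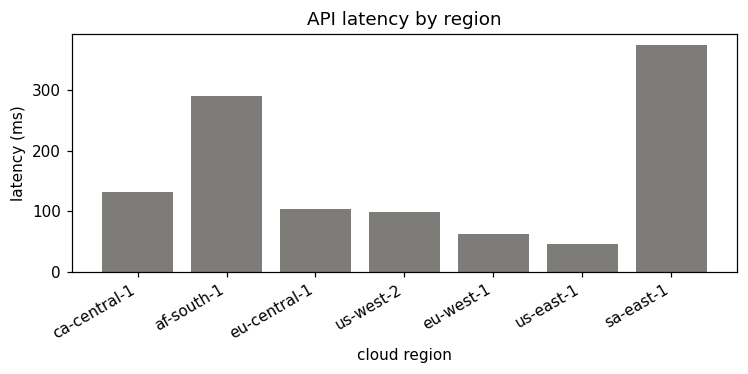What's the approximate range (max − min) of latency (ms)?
≈ 300

Max sa-east-1 ≈ 350, min us-east-1 ≈ 50; range ≈ 300.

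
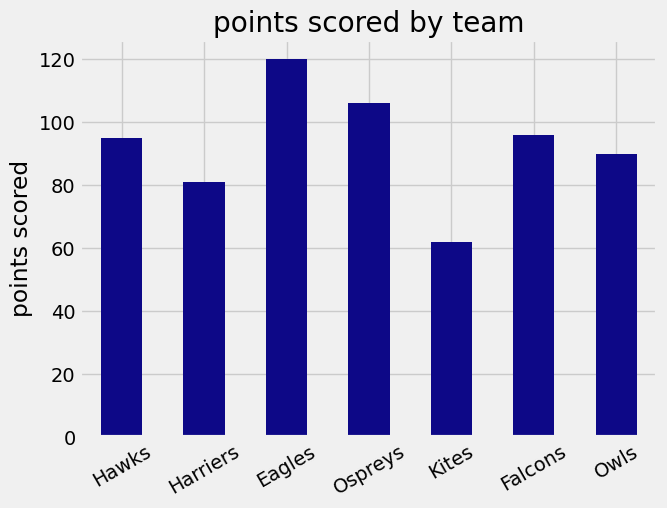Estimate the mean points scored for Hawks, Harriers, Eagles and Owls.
≈ 98

(100 + 80 + 120 + 90) / 4 ≈ 98.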